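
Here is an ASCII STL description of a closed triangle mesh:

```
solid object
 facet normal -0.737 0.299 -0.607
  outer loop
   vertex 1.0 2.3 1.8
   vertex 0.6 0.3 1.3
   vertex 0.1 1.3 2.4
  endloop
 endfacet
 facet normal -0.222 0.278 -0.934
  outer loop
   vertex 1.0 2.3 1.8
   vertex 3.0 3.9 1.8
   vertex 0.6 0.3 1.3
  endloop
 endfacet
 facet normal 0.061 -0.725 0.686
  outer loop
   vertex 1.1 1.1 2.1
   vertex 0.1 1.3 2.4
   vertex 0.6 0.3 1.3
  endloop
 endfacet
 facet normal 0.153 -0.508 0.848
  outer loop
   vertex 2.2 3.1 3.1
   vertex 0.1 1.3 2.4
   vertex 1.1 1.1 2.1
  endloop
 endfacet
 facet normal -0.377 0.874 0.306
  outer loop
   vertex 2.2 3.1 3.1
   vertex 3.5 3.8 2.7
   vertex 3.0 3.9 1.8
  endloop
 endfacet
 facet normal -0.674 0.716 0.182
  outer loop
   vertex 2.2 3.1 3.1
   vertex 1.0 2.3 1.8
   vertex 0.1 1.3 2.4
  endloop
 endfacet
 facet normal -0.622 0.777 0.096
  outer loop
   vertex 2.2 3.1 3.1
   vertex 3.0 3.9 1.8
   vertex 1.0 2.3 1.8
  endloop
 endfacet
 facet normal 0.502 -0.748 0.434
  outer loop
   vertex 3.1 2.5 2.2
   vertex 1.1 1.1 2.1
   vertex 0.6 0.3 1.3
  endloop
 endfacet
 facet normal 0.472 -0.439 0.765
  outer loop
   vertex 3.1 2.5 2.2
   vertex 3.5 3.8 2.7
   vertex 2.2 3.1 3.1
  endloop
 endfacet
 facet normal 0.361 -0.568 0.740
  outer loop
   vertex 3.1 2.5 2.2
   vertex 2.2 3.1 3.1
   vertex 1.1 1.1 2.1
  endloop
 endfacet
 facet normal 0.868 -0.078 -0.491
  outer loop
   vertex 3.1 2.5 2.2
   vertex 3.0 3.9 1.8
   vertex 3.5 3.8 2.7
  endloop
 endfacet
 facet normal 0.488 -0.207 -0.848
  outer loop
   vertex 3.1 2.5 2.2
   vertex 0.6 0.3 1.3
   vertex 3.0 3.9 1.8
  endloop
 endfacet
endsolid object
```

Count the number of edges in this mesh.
18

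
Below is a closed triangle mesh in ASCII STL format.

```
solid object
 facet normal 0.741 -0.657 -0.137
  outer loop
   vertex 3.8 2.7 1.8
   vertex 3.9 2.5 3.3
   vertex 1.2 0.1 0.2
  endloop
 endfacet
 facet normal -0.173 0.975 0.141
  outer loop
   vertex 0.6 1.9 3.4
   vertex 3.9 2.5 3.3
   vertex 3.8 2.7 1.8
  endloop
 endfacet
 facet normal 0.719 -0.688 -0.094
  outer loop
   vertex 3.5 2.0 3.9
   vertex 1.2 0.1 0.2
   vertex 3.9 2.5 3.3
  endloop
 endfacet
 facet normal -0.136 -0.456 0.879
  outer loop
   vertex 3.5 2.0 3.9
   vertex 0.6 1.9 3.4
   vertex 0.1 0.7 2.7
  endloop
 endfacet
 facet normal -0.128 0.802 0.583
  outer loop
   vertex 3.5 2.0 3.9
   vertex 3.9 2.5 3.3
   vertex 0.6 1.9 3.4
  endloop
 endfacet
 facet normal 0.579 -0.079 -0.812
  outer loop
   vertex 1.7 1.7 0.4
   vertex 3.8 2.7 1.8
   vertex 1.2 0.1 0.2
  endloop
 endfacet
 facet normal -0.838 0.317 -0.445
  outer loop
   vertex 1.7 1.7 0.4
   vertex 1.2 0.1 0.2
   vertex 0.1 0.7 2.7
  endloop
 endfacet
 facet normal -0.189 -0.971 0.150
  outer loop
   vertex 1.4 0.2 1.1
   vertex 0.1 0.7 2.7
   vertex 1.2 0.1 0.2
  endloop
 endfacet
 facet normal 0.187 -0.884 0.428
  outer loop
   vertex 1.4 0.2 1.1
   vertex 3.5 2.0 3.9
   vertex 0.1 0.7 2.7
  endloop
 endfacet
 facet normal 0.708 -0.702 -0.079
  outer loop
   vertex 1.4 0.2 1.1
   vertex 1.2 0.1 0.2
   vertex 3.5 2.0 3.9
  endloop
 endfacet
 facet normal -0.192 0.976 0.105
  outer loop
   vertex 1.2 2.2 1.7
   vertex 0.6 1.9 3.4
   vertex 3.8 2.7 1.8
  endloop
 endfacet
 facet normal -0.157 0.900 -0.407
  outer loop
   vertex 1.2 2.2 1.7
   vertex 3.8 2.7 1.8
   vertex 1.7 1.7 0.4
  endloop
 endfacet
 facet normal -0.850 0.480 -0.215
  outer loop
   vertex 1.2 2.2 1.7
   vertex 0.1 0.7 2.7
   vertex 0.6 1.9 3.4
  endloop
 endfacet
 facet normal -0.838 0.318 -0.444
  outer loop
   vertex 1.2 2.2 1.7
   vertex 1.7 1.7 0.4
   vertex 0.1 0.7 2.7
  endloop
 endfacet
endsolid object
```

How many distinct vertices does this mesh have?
9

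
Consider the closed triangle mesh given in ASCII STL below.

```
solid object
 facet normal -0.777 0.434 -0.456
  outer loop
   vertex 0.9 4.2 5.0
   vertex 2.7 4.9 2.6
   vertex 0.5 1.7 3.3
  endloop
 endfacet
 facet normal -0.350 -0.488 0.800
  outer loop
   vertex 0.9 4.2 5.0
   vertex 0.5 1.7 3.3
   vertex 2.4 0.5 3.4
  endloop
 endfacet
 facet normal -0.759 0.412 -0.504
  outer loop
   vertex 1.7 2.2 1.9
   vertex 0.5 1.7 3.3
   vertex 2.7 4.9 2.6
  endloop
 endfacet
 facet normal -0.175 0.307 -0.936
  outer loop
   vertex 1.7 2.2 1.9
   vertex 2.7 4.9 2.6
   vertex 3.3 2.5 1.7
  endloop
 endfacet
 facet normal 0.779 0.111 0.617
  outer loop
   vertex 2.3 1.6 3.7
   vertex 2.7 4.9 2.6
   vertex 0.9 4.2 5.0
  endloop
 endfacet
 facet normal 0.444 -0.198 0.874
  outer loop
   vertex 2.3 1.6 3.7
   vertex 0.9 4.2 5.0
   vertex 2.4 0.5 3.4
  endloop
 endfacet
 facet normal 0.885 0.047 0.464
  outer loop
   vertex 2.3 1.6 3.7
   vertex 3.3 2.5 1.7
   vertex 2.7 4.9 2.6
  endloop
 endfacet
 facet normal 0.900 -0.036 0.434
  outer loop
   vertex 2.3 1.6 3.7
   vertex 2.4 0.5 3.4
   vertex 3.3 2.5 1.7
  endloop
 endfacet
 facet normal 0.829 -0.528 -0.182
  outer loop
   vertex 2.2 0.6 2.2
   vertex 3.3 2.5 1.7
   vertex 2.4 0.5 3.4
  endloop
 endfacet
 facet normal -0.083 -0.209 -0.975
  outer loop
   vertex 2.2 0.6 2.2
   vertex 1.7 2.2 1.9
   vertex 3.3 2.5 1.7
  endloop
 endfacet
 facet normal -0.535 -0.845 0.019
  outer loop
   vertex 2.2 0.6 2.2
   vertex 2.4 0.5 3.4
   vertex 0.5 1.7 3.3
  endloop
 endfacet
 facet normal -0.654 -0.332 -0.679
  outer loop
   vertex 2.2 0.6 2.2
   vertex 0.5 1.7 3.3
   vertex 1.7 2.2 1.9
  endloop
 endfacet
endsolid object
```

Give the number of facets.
12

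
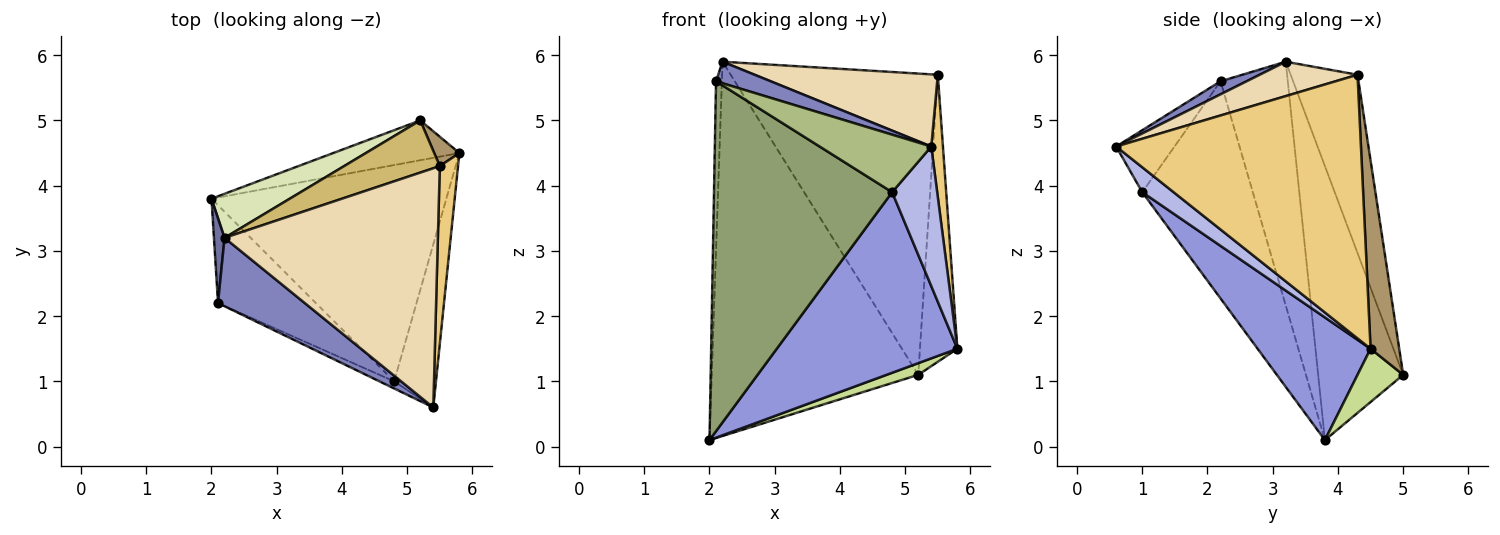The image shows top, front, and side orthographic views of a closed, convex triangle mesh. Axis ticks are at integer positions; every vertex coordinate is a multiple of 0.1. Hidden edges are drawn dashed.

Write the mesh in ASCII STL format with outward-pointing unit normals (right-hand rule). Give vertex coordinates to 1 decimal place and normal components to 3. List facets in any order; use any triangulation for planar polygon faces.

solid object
 facet normal -0.995 0.087 0.043
  outer loop
   vertex 2.1 2.2 5.6
   vertex 2.2 3.2 5.9
   vertex 2.0 3.8 0.1
  endloop
 endfacet
 facet normal 0.142 -0.297 0.944
  outer loop
   vertex 2.1 2.2 5.6
   vertex 5.4 0.6 4.6
   vertex 2.2 3.2 5.9
  endloop
 endfacet
 facet normal 0.372 -0.595 -0.713
  outer loop
   vertex 4.8 1.0 3.9
   vertex 2.0 3.8 0.1
   vertex 5.8 4.5 1.5
  endloop
 endfacet
 facet normal 0.412 -0.592 -0.692
  outer loop
   vertex 4.8 1.0 3.9
   vertex 5.8 4.5 1.5
   vertex 5.4 0.6 4.6
  endloop
 endfacet
 facet normal -0.513 -0.827 -0.231
  outer loop
   vertex 4.8 1.0 3.9
   vertex 2.1 2.2 5.6
   vertex 2.0 3.8 0.1
  endloop
 endfacet
 facet normal -0.460 -0.881 -0.109
  outer loop
   vertex 4.8 1.0 3.9
   vertex 5.4 0.6 4.6
   vertex 2.1 2.2 5.6
  endloop
 endfacet
 facet normal 0.376 -0.261 -0.889
  outer loop
   vertex 5.2 5.0 1.1
   vertex 5.8 4.5 1.5
   vertex 2.0 3.8 0.1
  endloop
 endfacet
 facet normal -0.379 0.919 0.108
  outer loop
   vertex 5.2 5.0 1.1
   vertex 2.0 3.8 0.1
   vertex 2.2 3.2 5.9
  endloop
 endfacet
 facet normal 0.606 0.792 0.081
  outer loop
   vertex 5.5 4.3 5.7
   vertex 5.8 4.5 1.5
   vertex 5.2 5.0 1.1
  endloop
 endfacet
 facet normal -0.303 0.939 0.163
  outer loop
   vertex 5.5 4.3 5.7
   vertex 5.2 5.0 1.1
   vertex 2.2 3.2 5.9
  endloop
 endfacet
 facet normal 0.996 -0.047 0.069
  outer loop
   vertex 5.5 4.3 5.7
   vertex 5.4 0.6 4.6
   vertex 5.8 4.5 1.5
  endloop
 endfacet
 facet normal 0.152 -0.285 0.946
  outer loop
   vertex 5.5 4.3 5.7
   vertex 2.2 3.2 5.9
   vertex 5.4 0.6 4.6
  endloop
 endfacet
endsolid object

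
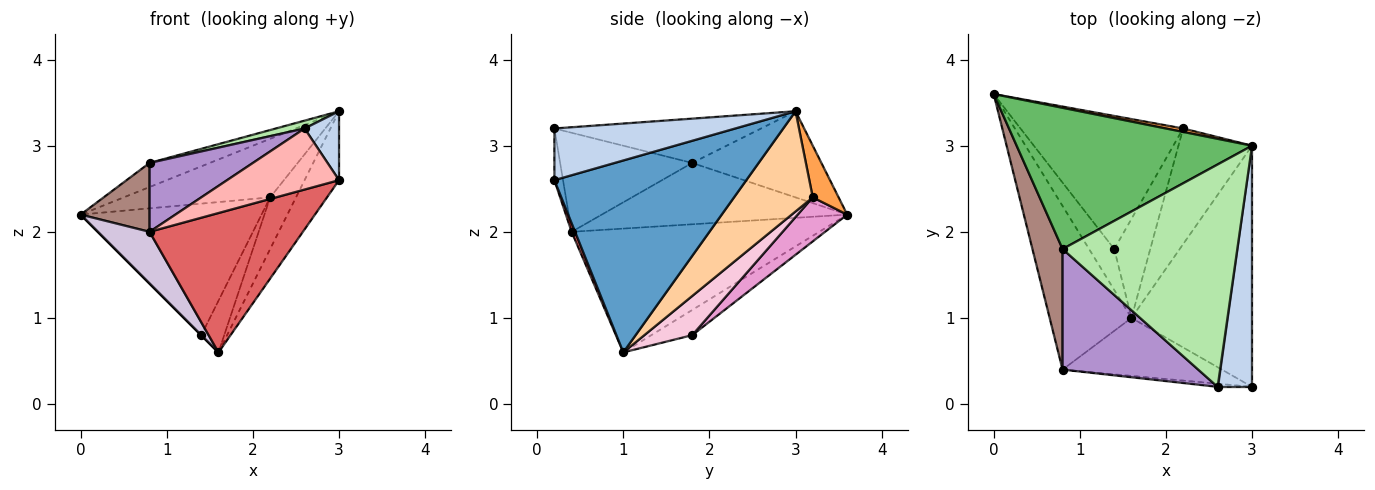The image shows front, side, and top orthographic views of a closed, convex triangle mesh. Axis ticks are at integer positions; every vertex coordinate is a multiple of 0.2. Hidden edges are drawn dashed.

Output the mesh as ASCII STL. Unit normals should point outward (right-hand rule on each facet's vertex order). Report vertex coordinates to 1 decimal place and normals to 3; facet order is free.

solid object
 facet normal 0.837 0.150 -0.526
  outer loop
   vertex 1.6 1.0 0.6
   vertex 3.0 3.0 3.4
   vertex 3.0 0.2 2.6
  endloop
 endfacet
 facet normal 0.822 -0.157 0.548
  outer loop
   vertex 2.6 0.2 3.2
   vertex 3.0 0.2 2.6
   vertex 3.0 3.0 3.4
  endloop
 endfacet
 facet normal 0.173 0.983 0.058
  outer loop
   vertex 2.2 3.2 2.4
   vertex 0.0 3.6 2.2
   vertex 3.0 3.0 3.4
  endloop
 endfacet
 facet normal 0.779 0.256 -0.572
  outer loop
   vertex 2.2 3.2 2.4
   vertex 3.0 3.0 3.4
   vertex 1.6 1.0 0.6
  endloop
 endfacet
 facet normal -0.339 0.158 0.927
  outer loop
   vertex 0.8 1.8 2.8
   vertex 3.0 3.0 3.4
   vertex 0.0 3.6 2.2
  endloop
 endfacet
 facet normal -0.246 -0.034 0.969
  outer loop
   vertex 0.8 1.8 2.8
   vertex 2.6 0.2 3.2
   vertex 3.0 3.0 3.4
  endloop
 endfacet
 facet normal 0.021 -0.923 -0.384
  outer loop
   vertex 0.8 0.4 2.0
   vertex 1.6 1.0 0.6
   vertex 3.0 0.2 2.6
  endloop
 endfacet
 facet normal -0.077 -0.996 -0.051
  outer loop
   vertex 0.8 0.4 2.0
   vertex 3.0 0.2 2.6
   vertex 2.6 0.2 3.2
  endloop
 endfacet
 facet normal -0.535 -0.419 0.733
  outer loop
   vertex 0.8 0.4 2.0
   vertex 2.6 0.2 3.2
   vertex 0.8 1.8 2.8
  endloop
 endfacet
 facet normal -0.822 -0.172 -0.543
  outer loop
   vertex 0.8 0.4 2.0
   vertex 0.0 3.6 2.2
   vertex 1.6 1.0 0.6
  endloop
 endfacet
 facet normal -0.870 -0.244 0.428
  outer loop
   vertex 0.8 0.4 2.0
   vertex 0.8 1.8 2.8
   vertex 0.0 3.6 2.2
  endloop
 endfacet
 facet normal -0.707 0.000 -0.707
  outer loop
   vertex 1.4 1.8 0.8
   vertex 1.6 1.0 0.6
   vertex 0.0 3.6 2.2
  endloop
 endfacet
 facet normal 0.189 0.690 -0.698
  outer loop
   vertex 1.4 1.8 0.8
   vertex 0.0 3.6 2.2
   vertex 2.2 3.2 2.4
  endloop
 endfacet
 facet normal 0.694 0.333 -0.638
  outer loop
   vertex 1.4 1.8 0.8
   vertex 2.2 3.2 2.4
   vertex 1.6 1.0 0.6
  endloop
 endfacet
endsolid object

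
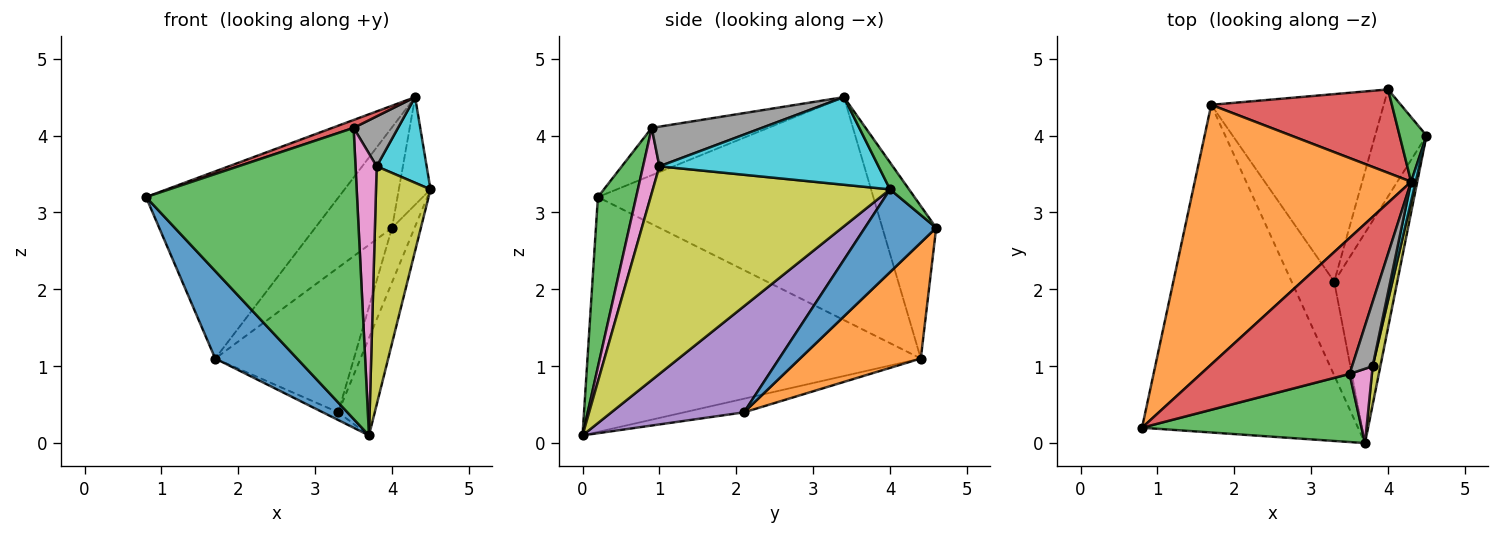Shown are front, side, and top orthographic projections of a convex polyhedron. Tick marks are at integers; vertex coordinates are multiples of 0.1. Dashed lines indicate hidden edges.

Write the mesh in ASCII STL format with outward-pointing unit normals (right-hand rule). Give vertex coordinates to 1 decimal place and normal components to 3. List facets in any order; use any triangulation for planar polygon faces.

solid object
 facet normal -0.724 -0.178 -0.666
  outer loop
   vertex 1.7 4.4 1.1
   vertex 3.7 0.0 0.1
   vertex 0.8 0.2 3.2
  endloop
 endfacet
 facet normal -0.641 0.449 0.622
  outer loop
   vertex 1.7 4.4 1.1
   vertex 0.8 0.2 3.2
   vertex 4.3 3.4 4.5
  endloop
 endfacet
 facet normal 0.174 -0.959 0.224
  outer loop
   vertex 3.5 0.9 4.1
   vertex 0.8 0.2 3.2
   vertex 3.7 0.0 0.1
  endloop
 endfacet
 facet normal -0.303 -0.055 0.951
  outer loop
   vertex 3.5 0.9 4.1
   vertex 4.3 3.4 4.5
   vertex 0.8 0.2 3.2
  endloop
 endfacet
 facet normal 0.837 0.230 -0.497
  outer loop
   vertex 3.3 2.1 0.4
   vertex 4.5 4.0 3.3
   vertex 3.7 0.0 0.1
  endloop
 endfacet
 facet normal -0.304 0.078 -0.950
  outer loop
   vertex 3.3 2.1 0.4
   vertex 3.7 0.0 0.1
   vertex 1.7 4.4 1.1
  endloop
 endfacet
 facet normal 0.599 -0.775 0.204
  outer loop
   vertex 3.8 1.0 3.6
   vertex 3.5 0.9 4.1
   vertex 3.7 0.0 0.1
  endloop
 endfacet
 facet normal 0.836 -0.337 0.434
  outer loop
   vertex 3.8 1.0 3.6
   vertex 4.3 3.4 4.5
   vertex 3.5 0.9 4.1
  endloop
 endfacet
 facet normal 0.974 -0.224 0.036
  outer loop
   vertex 3.8 1.0 3.6
   vertex 3.7 0.0 0.1
   vertex 4.5 4.0 3.3
  endloop
 endfacet
 facet normal 0.974 -0.222 0.051
  outer loop
   vertex 3.8 1.0 3.6
   vertex 4.5 4.0 3.3
   vertex 4.3 3.4 4.5
  endloop
 endfacet
 facet normal 0.821 0.259 -0.509
  outer loop
   vertex 4.0 4.6 2.8
   vertex 4.5 4.0 3.3
   vertex 3.3 2.1 0.4
  endloop
 endfacet
 facet normal 0.470 0.539 -0.699
  outer loop
   vertex 4.0 4.6 2.8
   vertex 3.3 2.1 0.4
   vertex 1.7 4.4 1.1
  endloop
 endfacet
 facet normal 0.457 0.762 0.457
  outer loop
   vertex 4.0 4.6 2.8
   vertex 4.3 3.4 4.5
   vertex 4.5 4.0 3.3
  endloop
 endfacet
 facet normal -0.474 0.678 0.562
  outer loop
   vertex 4.0 4.6 2.8
   vertex 1.7 4.4 1.1
   vertex 4.3 3.4 4.5
  endloop
 endfacet
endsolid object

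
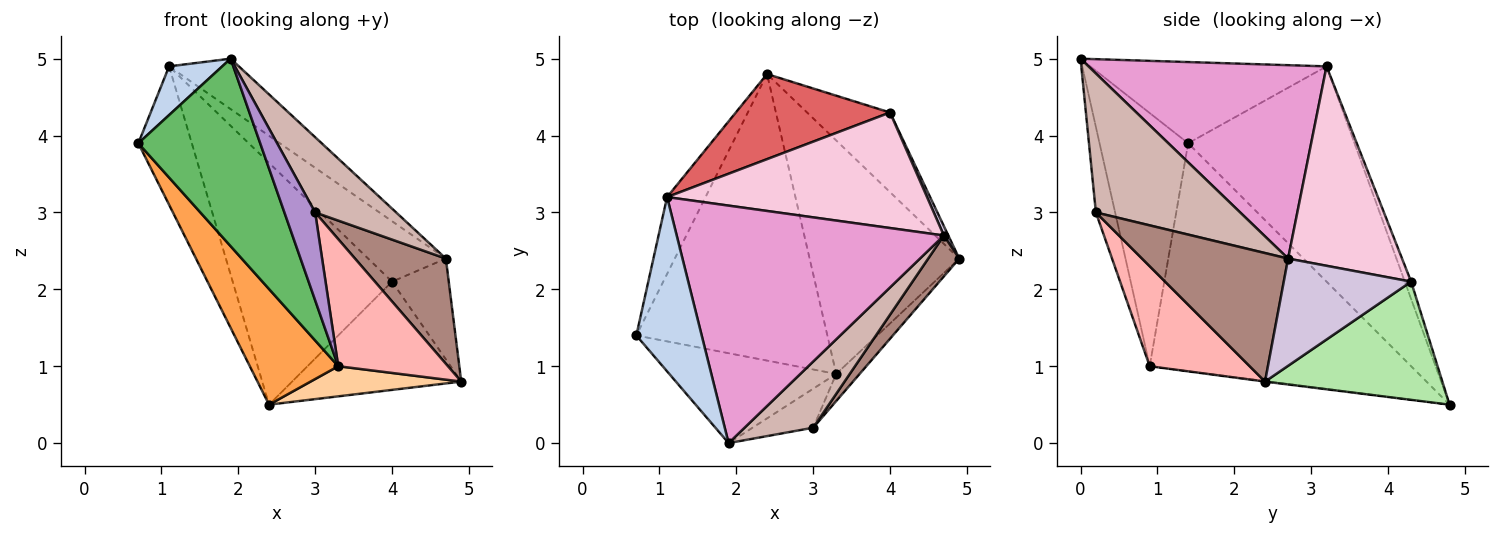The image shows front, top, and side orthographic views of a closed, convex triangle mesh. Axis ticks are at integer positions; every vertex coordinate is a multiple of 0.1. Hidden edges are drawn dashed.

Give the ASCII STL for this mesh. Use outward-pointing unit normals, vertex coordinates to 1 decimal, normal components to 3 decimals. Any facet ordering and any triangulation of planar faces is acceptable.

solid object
 facet normal -0.939 0.302 -0.168
  outer loop
   vertex 1.1 3.2 4.9
   vertex 2.4 4.8 0.5
   vertex 0.7 1.4 3.9
  endloop
 endfacet
 facet normal -0.767 -0.173 0.618
  outer loop
   vertex 1.1 3.2 4.9
   vertex 0.7 1.4 3.9
   vertex 1.9 0.0 5.0
  endloop
 endfacet
 facet normal -0.742 -0.251 -0.622
  outer loop
   vertex 3.3 0.9 1.0
   vertex 0.7 1.4 3.9
   vertex 2.4 4.8 0.5
  endloop
 endfacet
 facet normal -0.004 -0.128 -0.992
  outer loop
   vertex 3.3 0.9 1.0
   vertex 2.4 4.8 0.5
   vertex 4.9 2.4 0.8
  endloop
 endfacet
 facet normal -0.548 -0.754 -0.362
  outer loop
   vertex 3.3 0.9 1.0
   vertex 1.9 0.0 5.0
   vertex 0.7 1.4 3.9
  endloop
 endfacet
 facet normal 0.645 0.615 -0.453
  outer loop
   vertex 4.0 4.3 2.1
   vertex 4.9 2.4 0.8
   vertex 2.4 4.8 0.5
  endloop
 endfacet
 facet normal -0.037 0.943 0.332
  outer loop
   vertex 4.0 4.3 2.1
   vertex 2.4 4.8 0.5
   vertex 1.1 3.2 4.9
  endloop
 endfacet
 facet normal 0.665 -0.730 -0.156
  outer loop
   vertex 3.0 0.2 3.0
   vertex 3.3 0.9 1.0
   vertex 4.9 2.4 0.8
  endloop
 endfacet
 facet normal -0.496 -0.794 -0.352
  outer loop
   vertex 3.0 0.2 3.0
   vertex 1.9 0.0 5.0
   vertex 3.3 0.9 1.0
  endloop
 endfacet
 facet normal 0.913 0.406 0.038
  outer loop
   vertex 4.7 2.7 2.4
   vertex 4.9 2.4 0.8
   vertex 4.0 4.3 2.1
  endloop
 endfacet
 facet normal 0.832 -0.517 0.201
  outer loop
   vertex 4.7 2.7 2.4
   vertex 3.0 0.2 3.0
   vertex 4.9 2.4 0.8
  endloop
 endfacet
 facet normal 0.801 -0.450 0.396
  outer loop
   vertex 4.7 2.7 2.4
   vertex 1.9 0.0 5.0
   vertex 3.0 0.2 3.0
  endloop
 endfacet
 facet normal 0.578 0.169 0.798
  outer loop
   vertex 4.7 2.7 2.4
   vertex 1.1 3.2 4.9
   vertex 1.9 0.0 5.0
  endloop
 endfacet
 facet normal 0.562 0.383 0.733
  outer loop
   vertex 4.7 2.7 2.4
   vertex 4.0 4.3 2.1
   vertex 1.1 3.2 4.9
  endloop
 endfacet
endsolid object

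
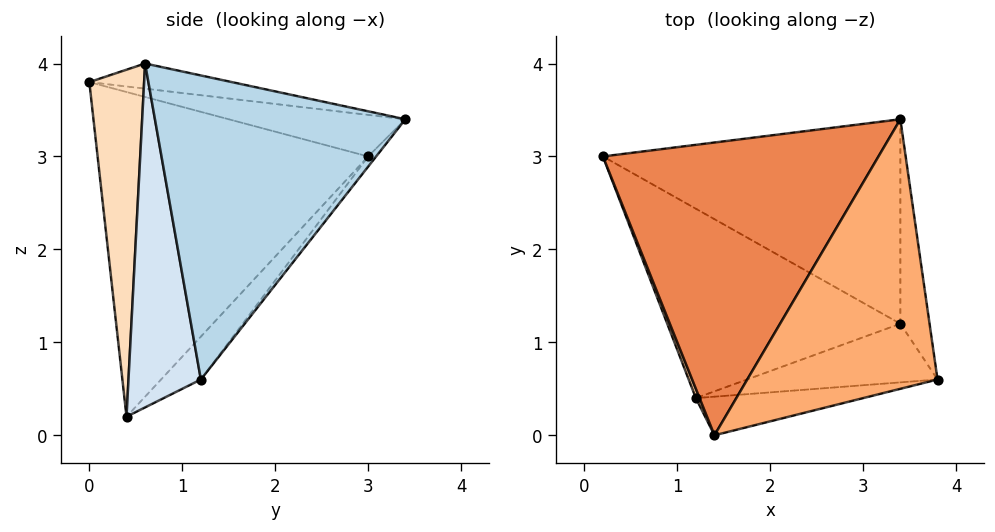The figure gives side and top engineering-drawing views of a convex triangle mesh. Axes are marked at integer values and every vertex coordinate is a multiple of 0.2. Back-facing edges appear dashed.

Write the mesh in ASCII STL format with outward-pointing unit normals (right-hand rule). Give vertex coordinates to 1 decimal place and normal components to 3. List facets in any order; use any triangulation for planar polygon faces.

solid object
 facet normal -0.021 0.786 -0.618
  outer loop
   vertex 3.4 1.2 0.6
   vertex 0.2 3.0 3.0
   vertex 3.4 3.4 3.4
  endloop
 endfacet
 facet normal -0.129 0.703 -0.699
  outer loop
   vertex 3.4 1.2 0.6
   vertex 1.2 0.4 0.2
   vertex 0.2 3.0 3.0
  endloop
 endfacet
 facet normal 0.988 0.121 -0.095
  outer loop
   vertex 3.4 1.2 0.6
   vertex 3.4 3.4 3.4
   vertex 3.8 0.6 4.0
  endloop
 endfacet
 facet normal 0.367 -0.908 -0.203
  outer loop
   vertex 3.4 1.2 0.6
   vertex 3.8 0.6 4.0
   vertex 1.2 0.4 0.2
  endloop
 endfacet
 facet normal -0.146 0.200 0.969
  outer loop
   vertex 1.4 0.0 3.8
   vertex 3.4 3.4 3.4
   vertex 0.2 3.0 3.0
  endloop
 endfacet
 facet normal -0.129 0.190 0.973
  outer loop
   vertex 1.4 0.0 3.8
   vertex 3.8 0.6 4.0
   vertex 3.4 3.4 3.4
  endloop
 endfacet
 facet normal -0.929 -0.369 0.011
  outer loop
   vertex 1.4 0.0 3.8
   vertex 0.2 3.0 3.0
   vertex 1.2 0.4 0.2
  endloop
 endfacet
 facet normal 0.250 -0.961 -0.121
  outer loop
   vertex 1.4 0.0 3.8
   vertex 1.2 0.4 0.2
   vertex 3.8 0.6 4.0
  endloop
 endfacet
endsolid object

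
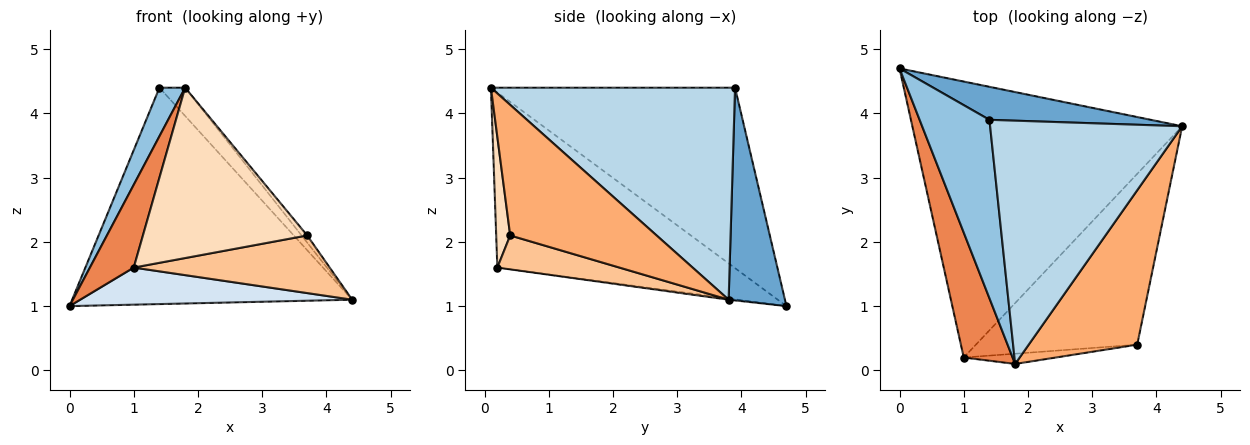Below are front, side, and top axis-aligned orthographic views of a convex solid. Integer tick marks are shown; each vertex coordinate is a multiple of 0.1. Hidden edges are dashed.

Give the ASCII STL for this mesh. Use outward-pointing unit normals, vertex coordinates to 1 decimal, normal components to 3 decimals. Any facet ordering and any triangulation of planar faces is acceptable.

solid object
 facet normal 0.195 0.970 0.148
  outer loop
   vertex 1.4 3.9 4.4
   vertex 4.4 3.8 1.1
   vertex 0.0 4.7 1.0
  endloop
 endfacet
 facet normal -0.928 -0.098 0.359
  outer loop
   vertex 1.4 3.9 4.4
   vertex 0.0 4.7 1.0
   vertex 1.8 0.1 4.4
  endloop
 endfacet
 facet normal 0.739 0.078 0.669
  outer loop
   vertex 1.4 3.9 4.4
   vertex 1.8 0.1 4.4
   vertex 4.4 3.8 1.1
  endloop
 endfacet
 facet normal -0.005 -0.133 -0.991
  outer loop
   vertex 1.0 0.2 1.6
   vertex 0.0 4.7 1.0
   vertex 4.4 3.8 1.1
  endloop
 endfacet
 facet normal -0.948 -0.175 0.265
  outer loop
   vertex 1.0 0.2 1.6
   vertex 1.8 0.1 4.4
   vertex 0.0 4.7 1.0
  endloop
 endfacet
 facet normal 0.769 0.030 0.639
  outer loop
   vertex 3.7 0.4 2.1
   vertex 4.4 3.8 1.1
   vertex 1.8 0.1 4.4
  endloop
 endfacet
 facet normal 0.195 -0.314 -0.929
  outer loop
   vertex 3.7 0.4 2.1
   vertex 1.0 0.2 1.6
   vertex 4.4 3.8 1.1
  endloop
 endfacet
 facet normal 0.085 -0.995 -0.060
  outer loop
   vertex 3.7 0.4 2.1
   vertex 1.8 0.1 4.4
   vertex 1.0 0.2 1.6
  endloop
 endfacet
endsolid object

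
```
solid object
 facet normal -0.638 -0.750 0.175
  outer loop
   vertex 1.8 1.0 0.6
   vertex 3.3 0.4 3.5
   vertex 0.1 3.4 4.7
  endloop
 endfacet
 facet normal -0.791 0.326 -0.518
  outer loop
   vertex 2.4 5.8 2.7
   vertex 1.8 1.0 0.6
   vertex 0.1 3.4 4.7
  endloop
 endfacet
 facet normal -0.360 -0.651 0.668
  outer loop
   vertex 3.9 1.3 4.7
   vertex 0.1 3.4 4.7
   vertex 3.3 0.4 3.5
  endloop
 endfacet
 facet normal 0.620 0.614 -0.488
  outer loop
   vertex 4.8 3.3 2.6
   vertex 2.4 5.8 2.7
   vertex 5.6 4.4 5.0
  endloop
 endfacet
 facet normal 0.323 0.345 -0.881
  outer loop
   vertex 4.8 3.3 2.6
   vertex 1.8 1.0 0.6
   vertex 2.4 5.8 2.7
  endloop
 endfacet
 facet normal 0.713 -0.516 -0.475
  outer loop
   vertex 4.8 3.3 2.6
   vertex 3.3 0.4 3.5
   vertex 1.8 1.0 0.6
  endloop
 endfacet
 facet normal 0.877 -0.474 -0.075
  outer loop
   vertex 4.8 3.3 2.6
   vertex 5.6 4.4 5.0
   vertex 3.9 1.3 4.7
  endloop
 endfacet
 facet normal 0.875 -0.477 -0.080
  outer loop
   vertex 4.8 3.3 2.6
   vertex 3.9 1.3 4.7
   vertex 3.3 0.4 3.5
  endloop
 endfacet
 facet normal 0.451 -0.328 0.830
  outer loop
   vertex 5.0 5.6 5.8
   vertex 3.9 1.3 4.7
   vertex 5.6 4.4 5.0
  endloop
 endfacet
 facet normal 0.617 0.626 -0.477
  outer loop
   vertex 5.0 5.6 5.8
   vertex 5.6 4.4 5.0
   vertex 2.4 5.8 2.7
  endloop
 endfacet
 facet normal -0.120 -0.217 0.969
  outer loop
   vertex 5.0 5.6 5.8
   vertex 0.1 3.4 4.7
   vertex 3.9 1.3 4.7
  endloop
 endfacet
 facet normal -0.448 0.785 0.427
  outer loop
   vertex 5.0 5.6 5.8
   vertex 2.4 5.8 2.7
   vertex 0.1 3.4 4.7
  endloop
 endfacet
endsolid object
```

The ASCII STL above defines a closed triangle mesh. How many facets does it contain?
12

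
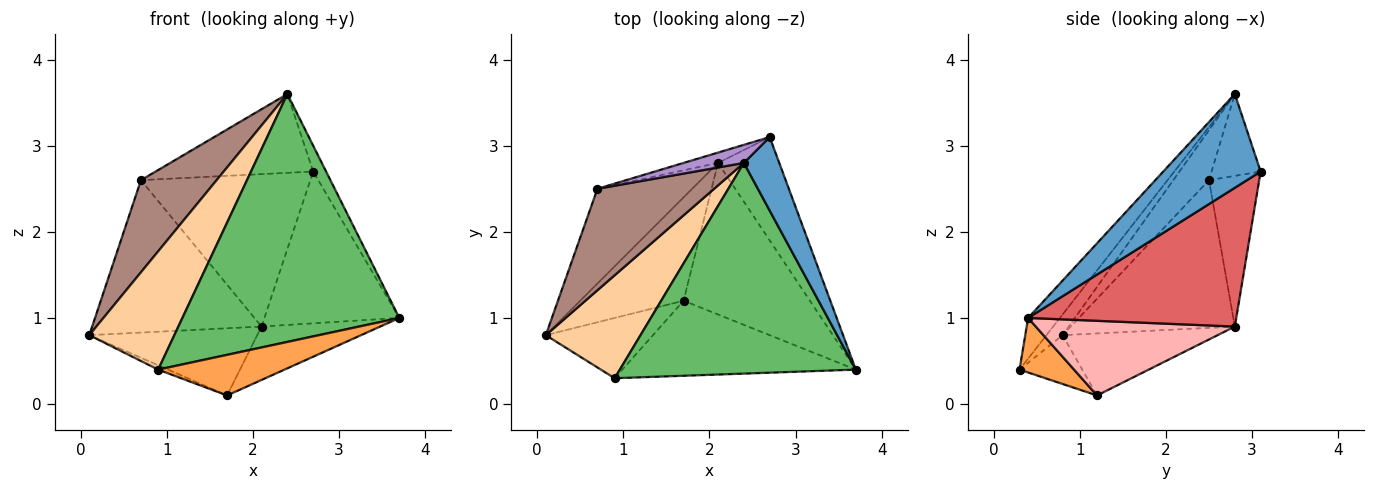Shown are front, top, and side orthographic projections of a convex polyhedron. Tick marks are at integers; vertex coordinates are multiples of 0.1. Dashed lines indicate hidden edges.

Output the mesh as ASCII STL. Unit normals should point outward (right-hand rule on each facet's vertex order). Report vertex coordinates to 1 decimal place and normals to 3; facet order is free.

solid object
 facet normal 0.928 0.123 0.351
  outer loop
   vertex 2.4 2.8 3.6
   vertex 3.7 0.4 1.0
   vertex 2.7 3.1 2.7
  endloop
 endfacet
 facet normal -0.414 0.065 -0.908
  outer loop
   vertex 0.9 0.3 0.4
   vertex 0.1 0.8 0.8
   vertex 1.7 1.2 0.1
  endloop
 endfacet
 facet normal 0.201 -0.466 -0.862
  outer loop
   vertex 0.9 0.3 0.4
   vertex 1.7 1.2 0.1
   vertex 3.7 0.4 1.0
  endloop
 endfacet
 facet normal -0.142 -0.747 0.650
  outer loop
   vertex 0.9 0.3 0.4
   vertex 2.4 2.8 3.6
   vertex 0.1 0.8 0.8
  endloop
 endfacet
 facet normal -0.111 -0.757 0.644
  outer loop
   vertex 0.9 0.3 0.4
   vertex 3.7 0.4 1.0
   vertex 2.4 2.8 3.6
  endloop
 endfacet
 facet normal -0.449 0.487 -0.749
  outer loop
   vertex 2.1 2.8 0.9
   vertex 1.7 1.2 0.1
   vertex 0.1 0.8 0.8
  endloop
 endfacet
 facet normal 0.787 0.510 -0.347
  outer loop
   vertex 2.1 2.8 0.9
   vertex 2.7 3.1 2.7
   vertex 3.7 0.4 1.0
  endloop
 endfacet
 facet normal 0.487 0.290 -0.824
  outer loop
   vertex 2.1 2.8 0.9
   vertex 3.7 0.4 1.0
   vertex 1.7 1.2 0.1
  endloop
 endfacet
 facet normal -0.290 0.933 0.214
  outer loop
   vertex 0.7 2.5 2.6
   vertex 2.4 2.8 3.6
   vertex 2.7 3.1 2.7
  endloop
 endfacet
 facet normal -0.284 0.957 -0.065
  outer loop
   vertex 0.7 2.5 2.6
   vertex 2.7 3.1 2.7
   vertex 2.1 2.8 0.9
  endloop
 endfacet
 facet normal -0.302 -0.641 0.706
  outer loop
   vertex 0.7 2.5 2.6
   vertex 0.1 0.8 0.8
   vertex 2.4 2.8 3.6
  endloop
 endfacet
 facet normal -0.635 0.656 -0.408
  outer loop
   vertex 0.7 2.5 2.6
   vertex 2.1 2.8 0.9
   vertex 0.1 0.8 0.8
  endloop
 endfacet
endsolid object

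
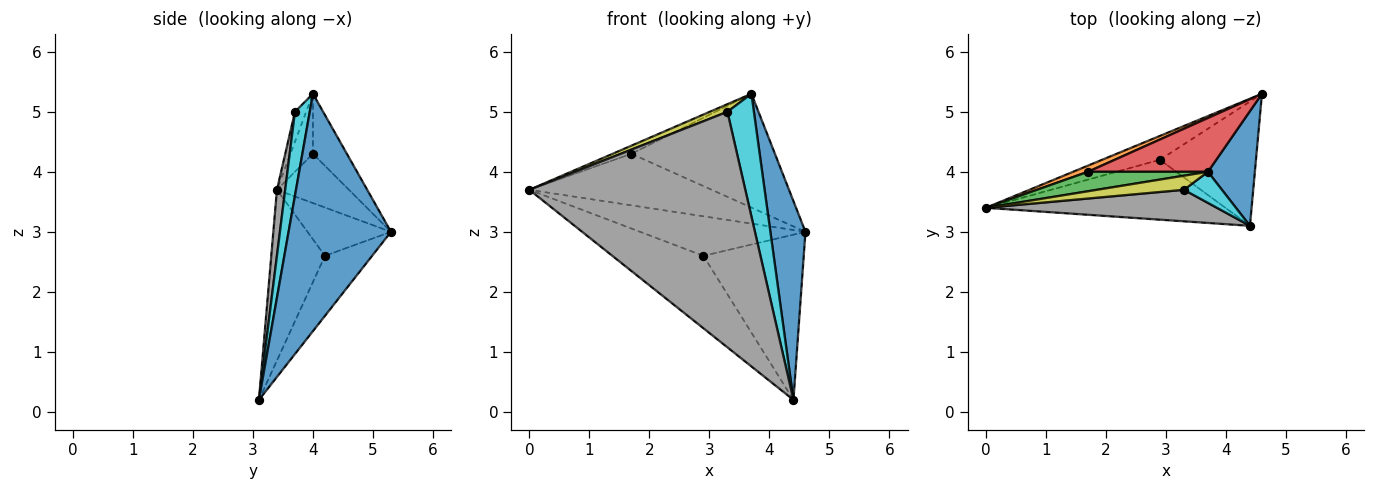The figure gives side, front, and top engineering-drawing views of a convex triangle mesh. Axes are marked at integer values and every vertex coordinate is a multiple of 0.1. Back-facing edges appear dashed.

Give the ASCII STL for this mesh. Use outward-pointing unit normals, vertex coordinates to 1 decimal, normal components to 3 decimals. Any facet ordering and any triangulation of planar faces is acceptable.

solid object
 facet normal 0.930 -0.319 0.184
  outer loop
   vertex 3.7 4.0 5.3
   vertex 4.4 3.1 0.2
   vertex 4.6 5.3 3.0
  endloop
 endfacet
 facet normal -0.365 0.924 0.110
  outer loop
   vertex 1.7 4.0 4.3
   vertex 4.6 5.3 3.0
   vertex 0.0 3.4 3.7
  endloop
 endfacet
 facet normal -0.419 0.349 0.838
  outer loop
   vertex 1.7 4.0 4.3
   vertex 0.0 3.4 3.7
   vertex 3.7 4.0 5.3
  endloop
 endfacet
 facet normal -0.209 0.884 0.418
  outer loop
   vertex 1.7 4.0 4.3
   vertex 3.7 4.0 5.3
   vertex 4.6 5.3 3.0
  endloop
 endfacet
 facet normal -0.397 0.786 -0.475
  outer loop
   vertex 2.9 4.2 2.6
   vertex 0.0 3.4 3.7
   vertex 4.6 5.3 3.0
  endloop
 endfacet
 facet normal -0.414 0.702 -0.580
  outer loop
   vertex 2.9 4.2 2.6
   vertex 4.4 3.1 0.2
   vertex 0.0 3.4 3.7
  endloop
 endfacet
 facet normal -0.352 0.748 -0.563
  outer loop
   vertex 2.9 4.2 2.6
   vertex 4.6 5.3 3.0
   vertex 4.4 3.1 0.2
  endloop
 endfacet
 facet normal 0.038 -0.990 0.132
  outer loop
   vertex 3.3 3.7 5.0
   vertex 0.0 3.4 3.7
   vertex 4.4 3.1 0.2
  endloop
 endfacet
 facet normal -0.290 -0.455 0.842
  outer loop
   vertex 3.3 3.7 5.0
   vertex 3.7 4.0 5.3
   vertex 0.0 3.4 3.7
  endloop
 endfacet
 facet normal 0.477 -0.852 0.216
  outer loop
   vertex 3.3 3.7 5.0
   vertex 4.4 3.1 0.2
   vertex 3.7 4.0 5.3
  endloop
 endfacet
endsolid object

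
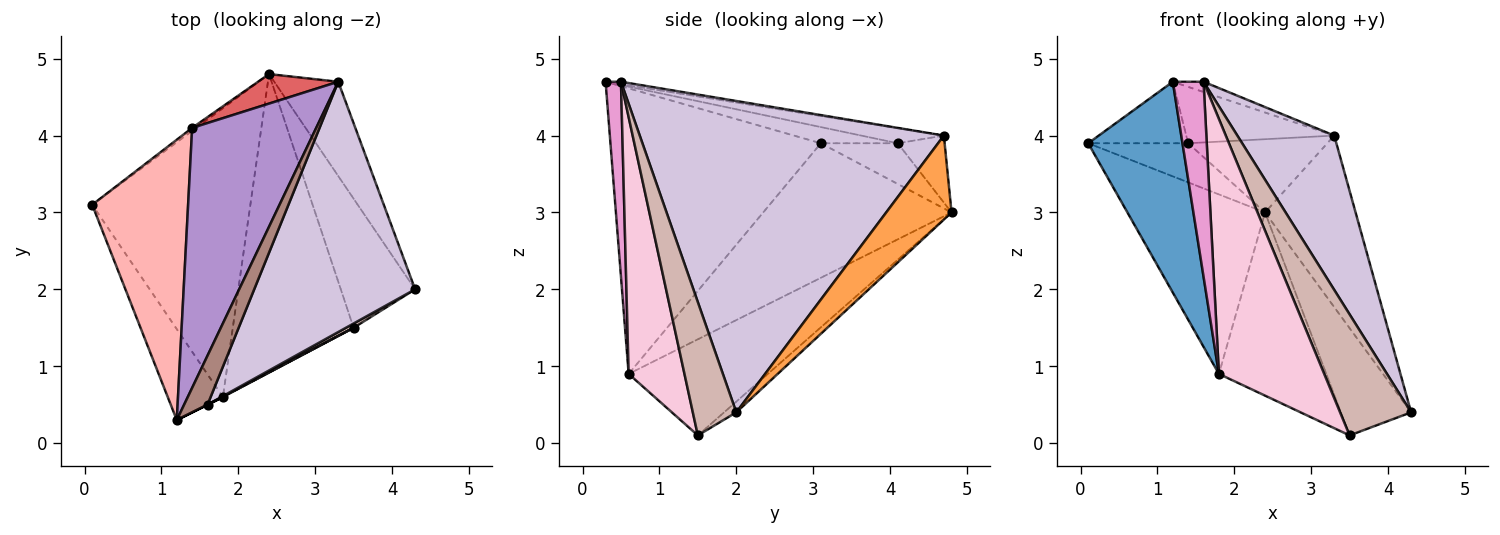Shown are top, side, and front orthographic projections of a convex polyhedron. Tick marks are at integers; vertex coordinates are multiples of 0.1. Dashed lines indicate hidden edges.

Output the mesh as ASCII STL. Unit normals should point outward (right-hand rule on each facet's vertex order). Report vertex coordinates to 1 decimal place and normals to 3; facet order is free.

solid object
 facet normal -0.899 -0.403 -0.174
  outer loop
   vertex 1.8 0.6 0.9
   vertex 1.2 0.3 4.7
   vertex 0.1 3.1 3.9
  endloop
 endfacet
 facet normal -0.586 0.428 -0.688
  outer loop
   vertex 1.8 0.6 0.9
   vertex 0.1 3.1 3.9
   vertex 2.4 4.8 3.0
  endloop
 endfacet
 facet normal 0.535 0.741 -0.407
  outer loop
   vertex 3.3 4.7 4.0
   vertex 4.3 2.0 0.4
   vertex 2.4 4.8 3.0
  endloop
 endfacet
 facet normal -0.110 0.635 -0.765
  outer loop
   vertex 3.5 1.5 0.1
   vertex 2.4 4.8 3.0
   vertex 4.3 2.0 0.4
  endloop
 endfacet
 facet normal -0.561 0.433 -0.705
  outer loop
   vertex 3.5 1.5 0.1
   vertex 1.8 0.6 0.9
   vertex 2.4 4.8 3.0
  endloop
 endfacet
 facet normal -0.609 0.791 -0.061
  outer loop
   vertex 1.4 4.1 3.9
   vertex 2.4 4.8 3.0
   vertex 0.1 3.1 3.9
  endloop
 endfacet
 facet normal -0.298 0.885 0.357
  outer loop
   vertex 1.4 4.1 3.9
   vertex 3.3 4.7 4.0
   vertex 2.4 4.8 3.0
  endloop
 endfacet
 facet normal -0.163 0.211 0.964
  outer loop
   vertex 1.4 4.1 3.9
   vertex 0.1 3.1 3.9
   vertex 1.2 0.3 4.7
  endloop
 endfacet
 facet normal -0.118 0.211 0.970
  outer loop
   vertex 1.4 4.1 3.9
   vertex 1.2 0.3 4.7
   vertex 3.3 4.7 4.0
  endloop
 endfacet
 facet normal 0.855 -0.272 0.442
  outer loop
   vertex 1.6 0.5 4.7
   vertex 4.3 2.0 0.4
   vertex 3.3 4.7 4.0
  endloop
 endfacet
 facet normal -0.102 0.203 0.974
  outer loop
   vertex 1.6 0.5 4.7
   vertex 3.3 4.7 4.0
   vertex 1.2 0.3 4.7
  endloop
 endfacet
 facet normal 0.522 -0.853 0.030
  outer loop
   vertex 1.6 0.5 4.7
   vertex 3.5 1.5 0.1
   vertex 4.3 2.0 0.4
  endloop
 endfacet
 facet normal 0.447 -0.894 0.000
  outer loop
   vertex 1.6 0.5 4.7
   vertex 1.2 0.3 4.7
   vertex 1.8 0.6 0.9
  endloop
 endfacet
 facet normal 0.468 -0.884 0.001
  outer loop
   vertex 1.6 0.5 4.7
   vertex 1.8 0.6 0.9
   vertex 3.5 1.5 0.1
  endloop
 endfacet
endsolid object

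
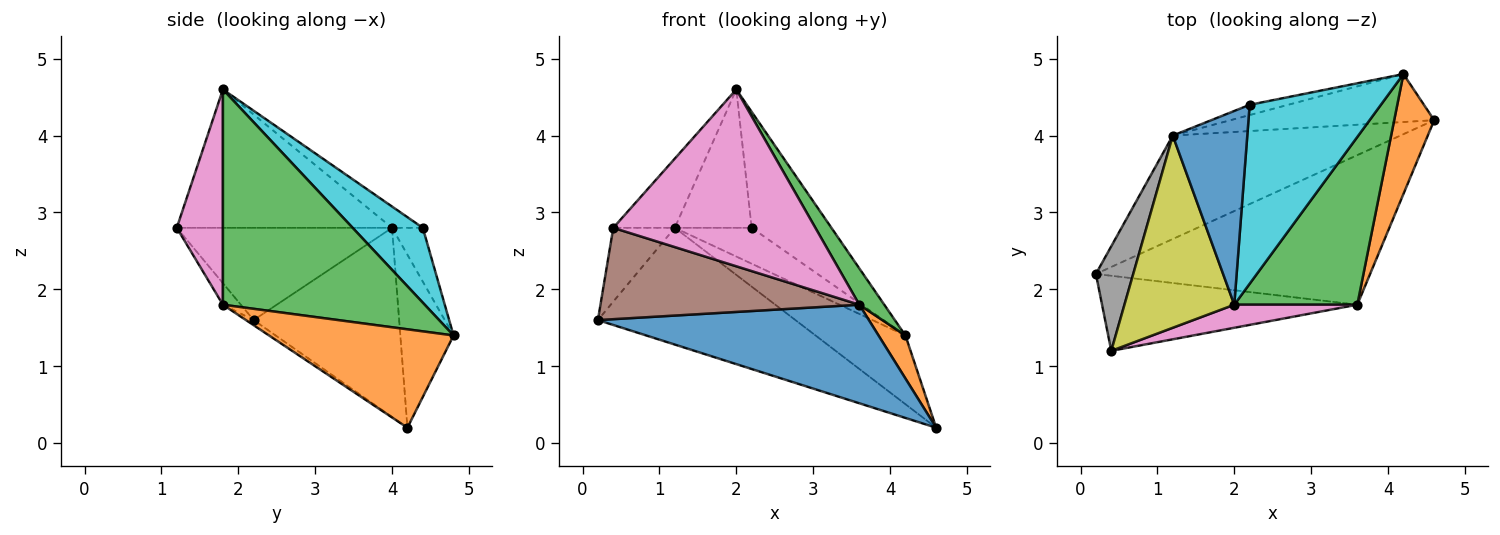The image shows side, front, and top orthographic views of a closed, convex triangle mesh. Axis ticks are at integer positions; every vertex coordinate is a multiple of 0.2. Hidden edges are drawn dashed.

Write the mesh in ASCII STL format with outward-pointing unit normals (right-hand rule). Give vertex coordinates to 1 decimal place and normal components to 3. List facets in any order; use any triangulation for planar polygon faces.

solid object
 facet normal -0.016 -0.550 -0.835
  outer loop
   vertex 3.6 1.8 1.8
   vertex 0.2 2.2 1.6
   vertex 4.6 4.2 0.2
  endloop
 endfacet
 facet normal 0.918 -0.134 0.373
  outer loop
   vertex 3.6 1.8 1.8
   vertex 4.6 4.2 0.2
   vertex 4.2 4.8 1.4
  endloop
 endfacet
 facet normal 0.863 -0.107 0.493
  outer loop
   vertex 3.6 1.8 1.8
   vertex 4.2 4.8 1.4
   vertex 2.0 1.8 4.6
  endloop
 endfacet
 facet normal -0.483 0.655 -0.581
  outer loop
   vertex 1.2 4.0 2.8
   vertex 4.6 4.2 0.2
   vertex 0.2 2.2 1.6
  endloop
 endfacet
 facet normal -0.437 0.738 -0.515
  outer loop
   vertex 1.2 4.0 2.8
   vertex 4.2 4.8 1.4
   vertex 4.6 4.2 0.2
  endloop
 endfacet
 facet normal -0.053 -0.771 -0.634
  outer loop
   vertex 0.4 1.2 2.8
   vertex 0.2 2.2 1.6
   vertex 3.6 1.8 1.8
  endloop
 endfacet
 facet normal 0.221 -0.967 0.126
  outer loop
   vertex 0.4 1.2 2.8
   vertex 3.6 1.8 1.8
   vertex 2.0 1.8 4.6
  endloop
 endfacet
 facet normal -0.896 0.256 0.363
  outer loop
   vertex 0.4 1.2 2.8
   vertex 1.2 4.0 2.8
   vertex 0.2 2.2 1.6
  endloop
 endfacet
 facet normal -0.764 0.218 0.607
  outer loop
   vertex 0.4 1.2 2.8
   vertex 2.0 1.8 4.6
   vertex 1.2 4.0 2.8
  endloop
 endfacet
 facet normal 0.432 0.491 0.757
  outer loop
   vertex 2.2 4.4 2.8
   vertex 2.0 1.8 4.6
   vertex 4.2 4.8 1.4
  endloop
 endfacet
 facet normal -0.226 0.566 0.793
  outer loop
   vertex 2.2 4.4 2.8
   vertex 1.2 4.0 2.8
   vertex 2.0 1.8 4.6
  endloop
 endfacet
 facet normal -0.359 0.897 -0.256
  outer loop
   vertex 2.2 4.4 2.8
   vertex 4.2 4.8 1.4
   vertex 1.2 4.0 2.8
  endloop
 endfacet
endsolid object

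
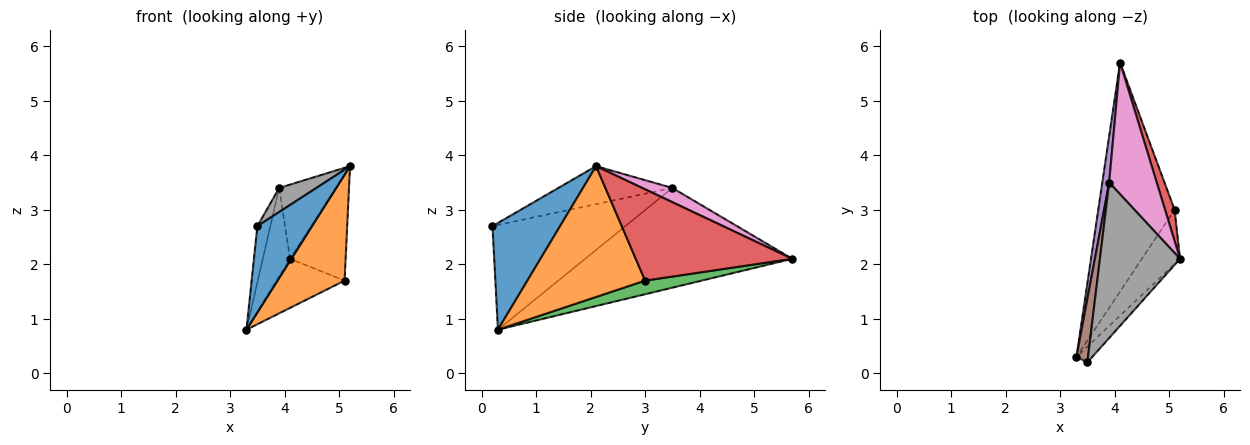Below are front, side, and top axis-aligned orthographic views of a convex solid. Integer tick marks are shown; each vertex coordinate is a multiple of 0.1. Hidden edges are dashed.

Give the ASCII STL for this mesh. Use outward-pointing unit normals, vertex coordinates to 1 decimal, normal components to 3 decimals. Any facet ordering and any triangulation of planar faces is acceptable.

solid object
 facet normal 0.772 -0.625 -0.114
  outer loop
   vertex 3.5 0.2 2.7
   vertex 3.3 0.3 0.8
   vertex 5.2 2.1 3.8
  endloop
 endfacet
 facet normal 0.842 -0.480 -0.246
  outer loop
   vertex 5.1 3.0 1.7
   vertex 5.2 2.1 3.8
   vertex 3.3 0.3 0.8
  endloop
 endfacet
 facet normal 0.172 0.206 -0.963
  outer loop
   vertex 5.1 3.0 1.7
   vertex 3.3 0.3 0.8
   vertex 4.1 5.7 2.1
  endloop
 endfacet
 facet normal 0.938 0.333 0.098
  outer loop
   vertex 5.1 3.0 1.7
   vertex 4.1 5.7 2.1
   vertex 5.2 2.1 3.8
  endloop
 endfacet
 facet normal -0.989 0.130 0.068
  outer loop
   vertex 3.9 3.5 3.4
   vertex 4.1 5.7 2.1
   vertex 3.3 0.3 0.8
  endloop
 endfacet
 facet normal -0.989 0.097 0.109
  outer loop
   vertex 3.9 3.5 3.4
   vertex 3.3 0.3 0.8
   vertex 3.5 0.2 2.7
  endloop
 endfacet
 facet normal 0.252 0.475 0.843
  outer loop
   vertex 3.9 3.5 3.4
   vertex 5.2 2.1 3.8
   vertex 4.1 5.7 2.1
  endloop
 endfacet
 facet normal -0.424 -0.138 0.895
  outer loop
   vertex 3.9 3.5 3.4
   vertex 3.5 0.2 2.7
   vertex 5.2 2.1 3.8
  endloop
 endfacet
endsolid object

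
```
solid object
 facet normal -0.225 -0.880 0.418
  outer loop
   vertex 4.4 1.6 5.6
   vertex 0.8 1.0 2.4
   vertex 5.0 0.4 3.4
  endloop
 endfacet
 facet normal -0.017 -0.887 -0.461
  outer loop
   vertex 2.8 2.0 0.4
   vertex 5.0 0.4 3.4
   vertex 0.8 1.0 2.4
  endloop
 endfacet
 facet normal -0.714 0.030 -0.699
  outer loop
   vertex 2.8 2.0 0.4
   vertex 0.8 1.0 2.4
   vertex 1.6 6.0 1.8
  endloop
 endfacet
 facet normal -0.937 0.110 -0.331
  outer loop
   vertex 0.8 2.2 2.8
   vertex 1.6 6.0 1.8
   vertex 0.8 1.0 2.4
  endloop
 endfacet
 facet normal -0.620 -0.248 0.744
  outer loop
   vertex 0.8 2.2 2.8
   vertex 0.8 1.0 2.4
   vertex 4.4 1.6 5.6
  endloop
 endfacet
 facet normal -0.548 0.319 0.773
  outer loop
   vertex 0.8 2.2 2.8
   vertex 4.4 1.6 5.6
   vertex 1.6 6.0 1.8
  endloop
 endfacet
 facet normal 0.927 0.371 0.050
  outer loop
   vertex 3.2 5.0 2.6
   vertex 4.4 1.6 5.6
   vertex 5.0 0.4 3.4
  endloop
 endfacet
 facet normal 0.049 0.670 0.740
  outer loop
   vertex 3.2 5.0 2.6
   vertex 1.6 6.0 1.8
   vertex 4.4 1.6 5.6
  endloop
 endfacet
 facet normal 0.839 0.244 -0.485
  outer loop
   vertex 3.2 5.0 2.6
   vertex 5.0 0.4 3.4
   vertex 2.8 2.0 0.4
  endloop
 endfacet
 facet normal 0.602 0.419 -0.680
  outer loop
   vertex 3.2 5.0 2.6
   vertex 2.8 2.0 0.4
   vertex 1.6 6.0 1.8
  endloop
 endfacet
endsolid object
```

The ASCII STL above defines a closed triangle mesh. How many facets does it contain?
10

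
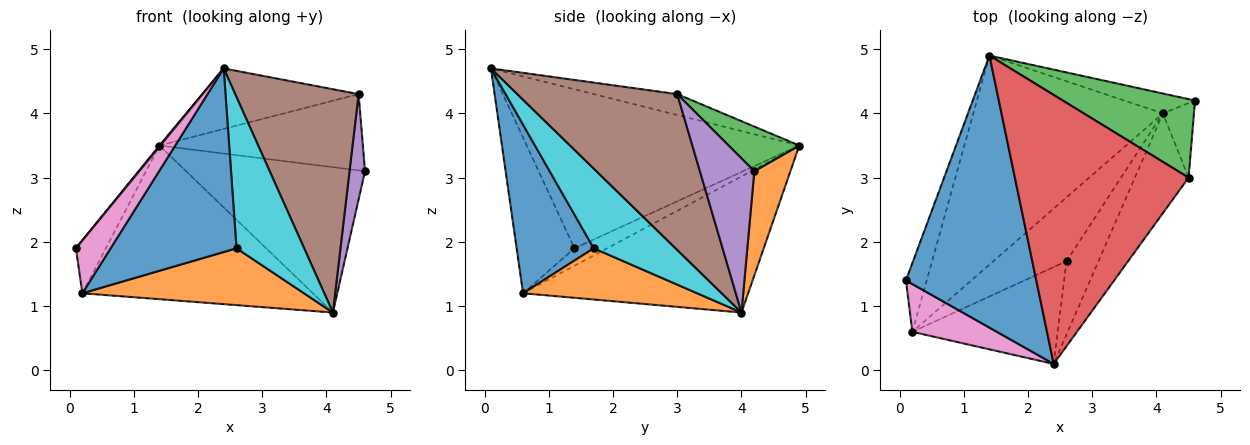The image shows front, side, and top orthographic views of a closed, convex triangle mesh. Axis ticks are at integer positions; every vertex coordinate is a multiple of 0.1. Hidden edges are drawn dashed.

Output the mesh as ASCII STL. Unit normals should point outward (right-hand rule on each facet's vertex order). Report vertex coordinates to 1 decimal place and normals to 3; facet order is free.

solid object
 facet normal -0.773 -0.003 0.634
  outer loop
   vertex 1.4 4.9 3.5
   vertex 0.1 1.4 1.9
   vertex 2.4 0.1 4.7
  endloop
 endfacet
 facet normal 0.196 0.972 -0.133
  outer loop
   vertex 4.1 4.0 0.9
   vertex 1.4 4.9 3.5
   vertex 4.6 4.2 3.1
  endloop
 endfacet
 facet normal 0.235 0.677 0.697
  outer loop
   vertex 4.5 3.0 4.3
   vertex 4.6 4.2 3.1
   vertex 1.4 4.9 3.5
  endloop
 endfacet
 facet normal -0.116 0.218 0.969
  outer loop
   vertex 4.5 3.0 4.3
   vertex 1.4 4.9 3.5
   vertex 2.4 0.1 4.7
  endloop
 endfacet
 facet normal 0.944 -0.269 -0.190
  outer loop
   vertex 4.5 3.0 4.3
   vertex 4.1 4.0 0.9
   vertex 4.6 4.2 3.1
  endloop
 endfacet
 facet normal 0.764 -0.589 -0.263
  outer loop
   vertex 4.5 3.0 4.3
   vertex 2.4 0.1 4.7
   vertex 4.1 4.0 0.9
  endloop
 endfacet
 facet normal -0.777 -0.466 0.422
  outer loop
   vertex 0.2 0.6 1.2
   vertex 2.4 0.1 4.7
   vertex 0.1 1.4 1.9
  endloop
 endfacet
 facet normal -0.555 0.507 -0.659
  outer loop
   vertex 0.2 0.6 1.2
   vertex 0.1 1.4 1.9
   vertex 1.4 4.9 3.5
  endloop
 endfacet
 facet normal -0.501 0.513 -0.697
  outer loop
   vertex 0.2 0.6 1.2
   vertex 1.4 4.9 3.5
   vertex 4.1 4.0 0.9
  endloop
 endfacet
 facet normal 0.736 -0.609 -0.295
  outer loop
   vertex 2.6 1.7 1.9
   vertex 4.1 4.0 0.9
   vertex 2.4 0.1 4.7
  endloop
 endfacet
 facet normal 0.476 -0.778 -0.410
  outer loop
   vertex 2.6 1.7 1.9
   vertex 2.4 0.1 4.7
   vertex 0.2 0.6 1.2
  endloop
 endfacet
 facet normal 0.463 -0.590 -0.662
  outer loop
   vertex 2.6 1.7 1.9
   vertex 0.2 0.6 1.2
   vertex 4.1 4.0 0.9
  endloop
 endfacet
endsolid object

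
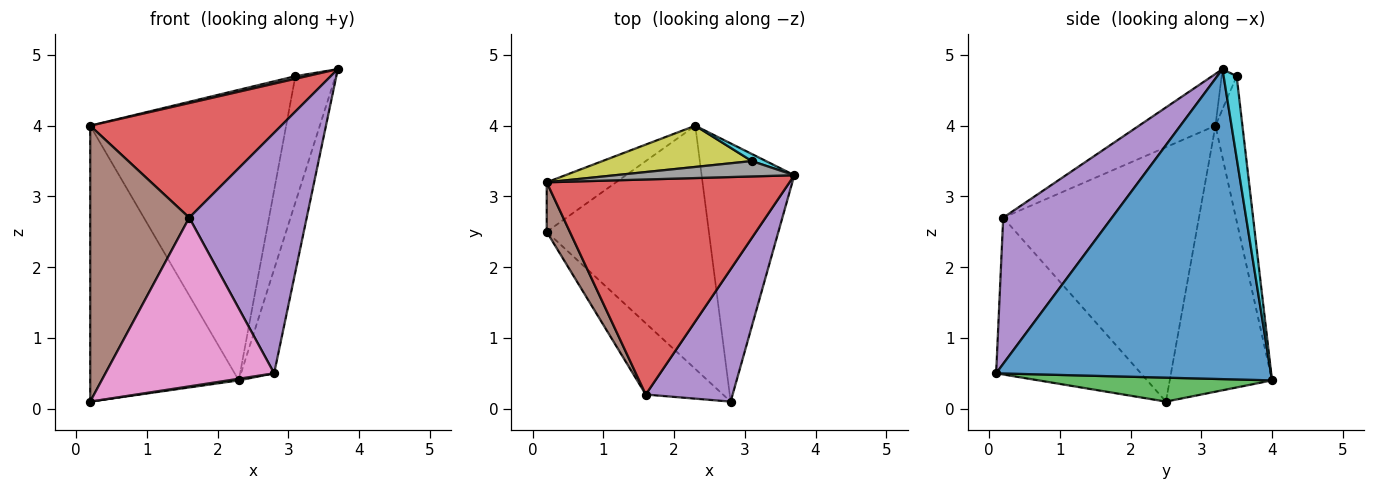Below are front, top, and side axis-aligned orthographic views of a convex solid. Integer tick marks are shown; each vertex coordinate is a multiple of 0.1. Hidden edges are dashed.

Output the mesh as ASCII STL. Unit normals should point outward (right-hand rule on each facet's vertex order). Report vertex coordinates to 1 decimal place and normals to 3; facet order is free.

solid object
 facet normal 0.952 0.115 -0.285
  outer loop
   vertex 2.3 4.0 0.4
   vertex 3.7 3.3 4.8
   vertex 2.8 0.1 0.5
  endloop
 endfacet
 facet normal -0.561 0.815 -0.146
  outer loop
   vertex 0.2 2.5 0.1
   vertex 0.2 3.2 4.0
   vertex 2.3 4.0 0.4
  endloop
 endfacet
 facet normal 0.146 -0.007 -0.989
  outer loop
   vertex 0.2 2.5 0.1
   vertex 2.3 4.0 0.4
   vertex 2.8 0.1 0.5
  endloop
 endfacet
 facet normal -0.185 -0.462 0.867
  outer loop
   vertex 1.6 0.2 2.7
   vertex 3.7 3.3 4.8
   vertex 0.2 3.2 4.0
  endloop
 endfacet
 facet normal 0.630 -0.680 0.375
  outer loop
   vertex 1.6 0.2 2.7
   vertex 2.8 0.1 0.5
   vertex 3.7 3.3 4.8
  endloop
 endfacet
 facet normal -0.889 -0.450 0.081
  outer loop
   vertex 1.6 0.2 2.7
   vertex 0.2 3.2 4.0
   vertex 0.2 2.5 0.1
  endloop
 endfacet
 facet normal -0.620 -0.723 -0.305
  outer loop
   vertex 1.6 0.2 2.7
   vertex 0.2 2.5 0.1
   vertex 2.8 0.1 0.5
  endloop
 endfacet
 facet normal -0.215 -0.165 0.963
  outer loop
   vertex 3.1 3.5 4.7
   vertex 0.2 3.2 4.0
   vertex 3.7 3.3 4.8
  endloop
 endfacet
 facet normal -0.135 0.981 0.139
  outer loop
   vertex 3.1 3.5 4.7
   vertex 2.3 4.0 0.4
   vertex 0.2 3.2 4.0
  endloop
 endfacet
 facet normal 0.308 0.950 0.053
  outer loop
   vertex 3.1 3.5 4.7
   vertex 3.7 3.3 4.8
   vertex 2.3 4.0 0.4
  endloop
 endfacet
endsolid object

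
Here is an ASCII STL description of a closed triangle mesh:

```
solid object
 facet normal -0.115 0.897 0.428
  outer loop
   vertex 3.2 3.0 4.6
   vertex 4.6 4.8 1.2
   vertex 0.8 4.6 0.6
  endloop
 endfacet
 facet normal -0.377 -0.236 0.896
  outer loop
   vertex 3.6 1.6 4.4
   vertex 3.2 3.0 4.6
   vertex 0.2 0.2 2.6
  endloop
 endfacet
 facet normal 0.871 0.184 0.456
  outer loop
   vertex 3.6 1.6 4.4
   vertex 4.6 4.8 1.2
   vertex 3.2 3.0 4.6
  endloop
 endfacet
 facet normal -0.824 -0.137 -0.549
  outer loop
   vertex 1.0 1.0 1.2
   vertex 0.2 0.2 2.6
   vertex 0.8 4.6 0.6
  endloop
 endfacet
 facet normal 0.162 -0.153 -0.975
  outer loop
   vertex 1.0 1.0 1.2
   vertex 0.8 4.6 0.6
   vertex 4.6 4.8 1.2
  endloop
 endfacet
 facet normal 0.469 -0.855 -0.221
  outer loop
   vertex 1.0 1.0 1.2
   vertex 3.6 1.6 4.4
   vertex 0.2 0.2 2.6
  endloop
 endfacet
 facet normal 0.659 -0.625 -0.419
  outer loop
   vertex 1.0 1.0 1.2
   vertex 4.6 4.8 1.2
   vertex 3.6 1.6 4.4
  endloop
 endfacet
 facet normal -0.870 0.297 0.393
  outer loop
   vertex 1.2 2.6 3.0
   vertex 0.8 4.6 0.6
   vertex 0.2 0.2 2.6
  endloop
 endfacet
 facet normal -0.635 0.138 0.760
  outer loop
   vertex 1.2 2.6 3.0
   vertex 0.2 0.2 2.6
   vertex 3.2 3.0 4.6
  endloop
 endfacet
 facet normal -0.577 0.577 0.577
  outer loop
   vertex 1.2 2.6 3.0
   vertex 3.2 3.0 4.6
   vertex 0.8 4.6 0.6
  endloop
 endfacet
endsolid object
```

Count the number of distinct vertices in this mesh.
7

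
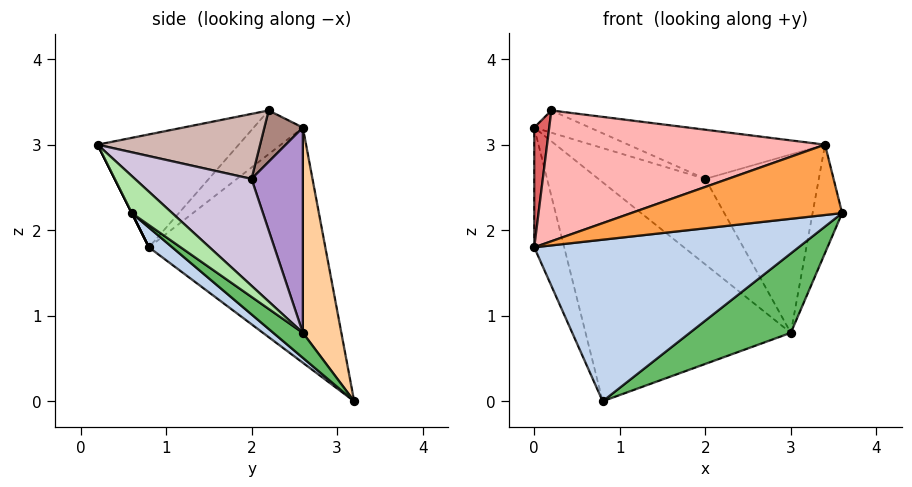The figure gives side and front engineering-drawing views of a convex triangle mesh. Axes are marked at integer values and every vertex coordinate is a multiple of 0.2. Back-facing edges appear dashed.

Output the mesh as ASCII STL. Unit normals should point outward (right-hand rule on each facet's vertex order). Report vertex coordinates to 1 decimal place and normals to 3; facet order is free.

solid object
 facet normal -0.964 0.164 -0.210
  outer loop
   vertex 0.0 0.8 1.8
   vertex 0.0 2.6 3.2
   vertex 0.8 3.2 0.0
  endloop
 endfacet
 facet normal 0.054 -0.611 -0.790
  outer loop
   vertex 0.0 0.8 1.8
   vertex 0.8 3.2 0.0
   vertex 3.6 0.6 2.2
  endloop
 endfacet
 facet normal 0.000 -0.894 -0.447
  outer loop
   vertex 0.0 0.8 1.8
   vertex 3.6 0.6 2.2
   vertex 3.4 0.2 3.0
  endloop
 endfacet
 facet normal 0.180 0.958 0.224
  outer loop
   vertex 3.0 2.6 0.8
   vertex 0.8 3.2 0.0
   vertex 0.0 2.6 3.2
  endloop
 endfacet
 facet normal 0.156 -0.535 -0.831
  outer loop
   vertex 3.0 2.6 0.8
   vertex 3.6 0.6 2.2
   vertex 0.8 3.2 0.0
  endloop
 endfacet
 facet normal 0.723 0.528 0.445
  outer loop
   vertex 3.0 2.6 0.8
   vertex 3.4 0.2 3.0
   vertex 3.6 0.6 2.2
  endloop
 endfacet
 facet normal -0.896 -0.273 0.351
  outer loop
   vertex 0.2 2.2 3.4
   vertex 0.0 2.6 3.2
   vertex 0.0 0.8 1.8
  endloop
 endfacet
 facet normal -0.347 -0.684 0.642
  outer loop
   vertex 0.2 2.2 3.4
   vertex 0.0 0.8 1.8
   vertex 3.4 0.2 3.0
  endloop
 endfacet
 facet normal 0.381 0.793 0.476
  outer loop
   vertex 2.0 2.0 2.6
   vertex 3.0 2.6 0.8
   vertex 0.0 2.6 3.2
  endloop
 endfacet
 facet normal 0.606 0.590 0.533
  outer loop
   vertex 2.0 2.0 2.6
   vertex 3.4 0.2 3.0
   vertex 3.0 2.6 0.8
  endloop
 endfacet
 facet normal 0.388 0.560 0.732
  outer loop
   vertex 2.0 2.0 2.6
   vertex 0.0 2.6 3.2
   vertex 0.2 2.2 3.4
  endloop
 endfacet
 facet normal 0.400 0.484 0.778
  outer loop
   vertex 2.0 2.0 2.6
   vertex 0.2 2.2 3.4
   vertex 3.4 0.2 3.0
  endloop
 endfacet
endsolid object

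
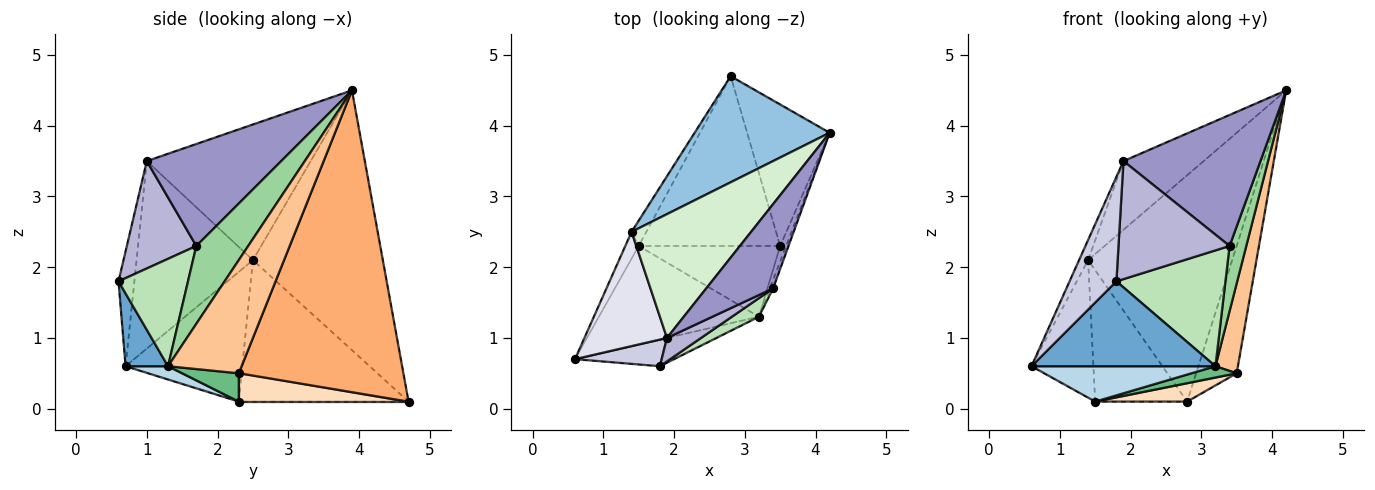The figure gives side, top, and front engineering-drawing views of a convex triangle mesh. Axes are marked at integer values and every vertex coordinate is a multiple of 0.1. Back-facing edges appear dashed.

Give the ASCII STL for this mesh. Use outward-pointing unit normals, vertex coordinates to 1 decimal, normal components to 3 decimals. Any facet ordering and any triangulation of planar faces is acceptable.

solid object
 facet normal 0.215 -0.932 -0.293
  outer loop
   vertex 3.2 1.3 0.6
   vertex 1.8 0.6 1.8
   vertex 0.6 0.7 0.6
  endloop
 endfacet
 facet normal -0.632 0.701 0.329
  outer loop
   vertex 1.4 2.5 2.1
   vertex 4.2 3.9 4.5
   vertex 2.8 4.7 0.1
  endloop
 endfacet
 facet normal 0.078 -0.337 -0.938
  outer loop
   vertex 1.5 2.3 0.1
   vertex 3.2 1.3 0.6
   vertex 0.6 0.7 0.6
  endloop
 endfacet
 facet normal -0.880 0.467 -0.091
  outer loop
   vertex 1.5 2.3 0.1
   vertex 0.6 0.7 0.6
   vertex 1.4 2.5 2.1
  endloop
 endfacet
 facet normal -0.876 0.474 -0.091
  outer loop
   vertex 1.5 2.3 0.1
   vertex 1.4 2.5 2.1
   vertex 2.8 4.7 0.1
  endloop
 endfacet
 facet normal 0.939 0.231 -0.257
  outer loop
   vertex 3.5 2.3 0.5
   vertex 2.8 4.7 0.1
   vertex 4.2 3.9 4.5
  endloop
 endfacet
 facet normal 0.955 -0.292 -0.051
  outer loop
   vertex 3.5 2.3 0.5
   vertex 4.2 3.9 4.5
   vertex 3.2 1.3 0.6
  endloop
 endfacet
 facet normal 0.195 -0.106 -0.975
  outer loop
   vertex 3.5 2.3 0.5
   vertex 1.5 2.3 0.1
   vertex 2.8 4.7 0.1
  endloop
 endfacet
 facet normal 0.194 -0.155 -0.969
  outer loop
   vertex 3.5 2.3 0.5
   vertex 3.2 1.3 0.6
   vertex 1.5 2.3 0.1
  endloop
 endfacet
 facet normal 0.951 -0.306 -0.040
  outer loop
   vertex 3.4 1.7 2.3
   vertex 3.2 1.3 0.6
   vertex 4.2 3.9 4.5
  endloop
 endfacet
 facet normal 0.533 -0.836 0.134
  outer loop
   vertex 3.4 1.7 2.3
   vertex 1.8 0.6 1.8
   vertex 3.2 1.3 0.6
  endloop
 endfacet
 facet normal -0.704 0.345 0.621
  outer loop
   vertex 1.9 1.0 3.5
   vertex 4.2 3.9 4.5
   vertex 1.4 2.5 2.1
  endloop
 endfacet
 facet normal 0.637 -0.649 0.417
  outer loop
   vertex 1.9 1.0 3.5
   vertex 3.4 1.7 2.3
   vertex 4.2 3.9 4.5
  endloop
 endfacet
 facet normal 0.523 -0.836 0.166
  outer loop
   vertex 1.9 1.0 3.5
   vertex 1.8 0.6 1.8
   vertex 3.4 1.7 2.3
  endloop
 endfacet
 facet normal -0.312 -0.921 0.235
  outer loop
   vertex 1.9 1.0 3.5
   vertex 0.6 0.7 0.6
   vertex 1.8 0.6 1.8
  endloop
 endfacet
 facet normal -0.913 0.071 0.402
  outer loop
   vertex 1.9 1.0 3.5
   vertex 1.4 2.5 2.1
   vertex 0.6 0.7 0.6
  endloop
 endfacet
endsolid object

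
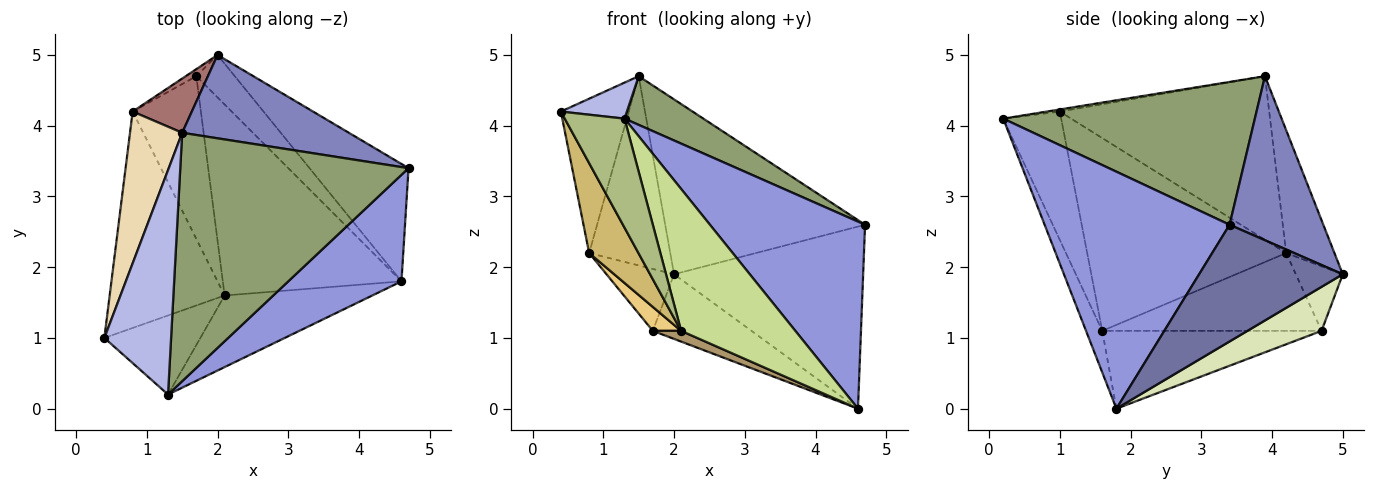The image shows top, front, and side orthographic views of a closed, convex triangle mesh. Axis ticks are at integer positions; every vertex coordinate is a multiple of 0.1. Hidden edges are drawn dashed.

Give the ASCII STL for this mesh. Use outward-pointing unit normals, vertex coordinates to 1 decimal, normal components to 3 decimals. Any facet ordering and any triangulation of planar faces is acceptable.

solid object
 facet normal 0.538 0.708 -0.457
  outer loop
   vertex 4.6 1.8 0.0
   vertex 2.0 5.0 1.9
   vertex 4.7 3.4 2.6
  endloop
 endfacet
 facet normal 0.390 0.831 0.396
  outer loop
   vertex 1.5 3.9 4.7
   vertex 4.7 3.4 2.6
   vertex 2.0 5.0 1.9
  endloop
 endfacet
 facet normal 0.720 -0.603 0.344
  outer loop
   vertex 1.3 0.2 4.1
   vertex 4.6 1.8 0.0
   vertex 4.7 3.4 2.6
  endloop
 endfacet
 facet normal -0.031 -0.158 0.987
  outer loop
   vertex 1.3 0.2 4.1
   vertex 1.5 3.9 4.7
   vertex 0.4 1.0 4.2
  endloop
 endfacet
 facet normal 0.523 -0.164 0.836
  outer loop
   vertex 1.3 0.2 4.1
   vertex 4.7 3.4 2.6
   vertex 1.5 3.9 4.7
  endloop
 endfacet
 facet normal -0.617 -0.637 -0.462
  outer loop
   vertex 2.1 1.6 1.1
   vertex 1.3 0.2 4.1
   vertex 0.4 1.0 4.2
  endloop
 endfacet
 facet normal -0.126 -0.886 -0.447
  outer loop
   vertex 2.1 1.6 1.1
   vertex 4.6 1.8 0.0
   vertex 1.3 0.2 4.1
  endloop
 endfacet
 facet normal 0.532 0.708 -0.465
  outer loop
   vertex 1.7 4.7 1.1
   vertex 2.0 5.0 1.9
   vertex 4.6 1.8 0.0
  endloop
 endfacet
 facet normal -0.399 -0.051 -0.916
  outer loop
   vertex 1.7 4.7 1.1
   vertex 4.6 1.8 0.0
   vertex 2.1 1.6 1.1
  endloop
 endfacet
 facet normal -0.840 -0.208 -0.501
  outer loop
   vertex 0.8 4.2 2.2
   vertex 2.1 1.6 1.1
   vertex 0.4 1.0 4.2
  endloop
 endfacet
 facet normal -0.748 -0.097 -0.656
  outer loop
   vertex 0.8 4.2 2.2
   vertex 1.7 4.7 1.1
   vertex 2.1 1.6 1.1
  endloop
 endfacet
 facet normal -0.910 0.295 0.290
  outer loop
   vertex 0.8 4.2 2.2
   vertex 0.4 1.0 4.2
   vertex 1.5 3.9 4.7
  endloop
 endfacet
 facet normal -0.497 0.834 0.239
  outer loop
   vertex 0.8 4.2 2.2
   vertex 1.5 3.9 4.7
   vertex 2.0 5.0 1.9
  endloop
 endfacet
 facet normal -0.568 0.817 -0.093
  outer loop
   vertex 0.8 4.2 2.2
   vertex 2.0 5.0 1.9
   vertex 1.7 4.7 1.1
  endloop
 endfacet
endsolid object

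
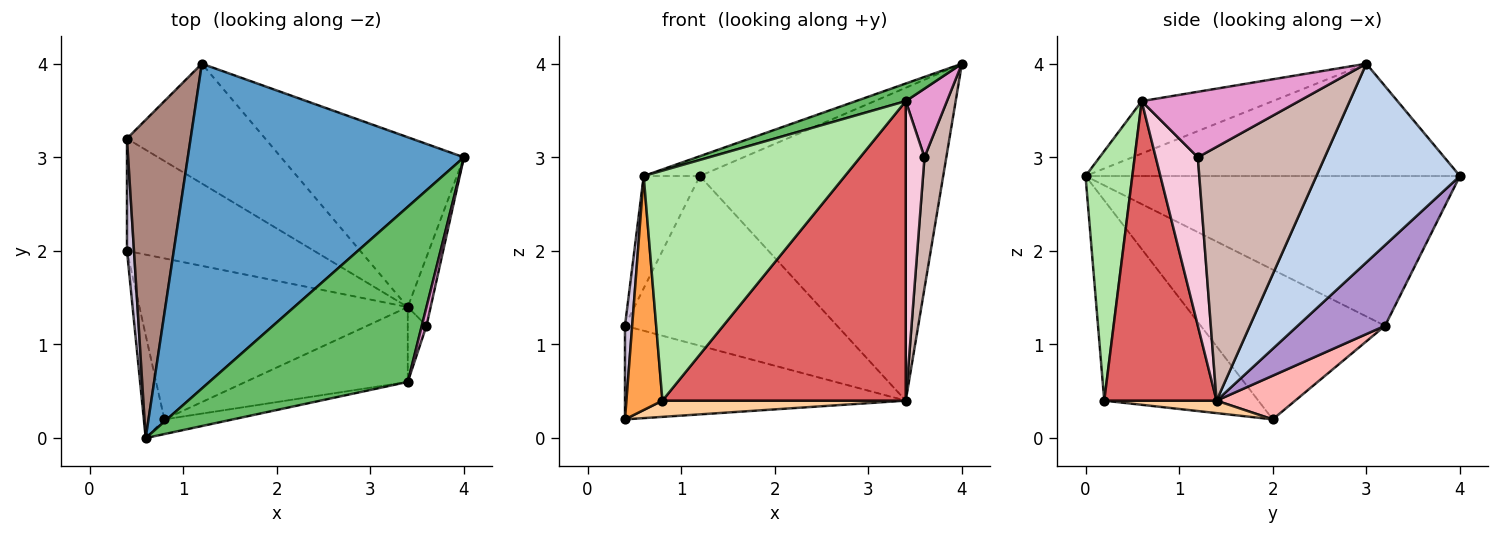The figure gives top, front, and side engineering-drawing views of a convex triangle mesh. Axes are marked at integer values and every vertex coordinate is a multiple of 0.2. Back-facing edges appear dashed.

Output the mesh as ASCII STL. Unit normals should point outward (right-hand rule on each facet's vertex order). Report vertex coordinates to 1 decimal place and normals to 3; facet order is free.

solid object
 facet normal -0.376 0.056 0.925
  outer loop
   vertex 1.2 4.0 2.8
   vertex 0.6 0.0 2.8
   vertex 4.0 3.0 4.0
  endloop
 endfacet
 facet normal 0.460 0.780 -0.424
  outer loop
   vertex 3.4 1.4 0.4
   vertex 1.2 4.0 2.8
   vertex 4.0 3.0 4.0
  endloop
 endfacet
 facet normal -0.969 -0.226 -0.100
  outer loop
   vertex 0.8 0.2 0.4
   vertex 0.6 0.0 2.8
   vertex 0.4 2.0 0.2
  endloop
 endfacet
 facet normal 0.046 -0.100 -0.994
  outer loop
   vertex 0.8 0.2 0.4
   vertex 0.4 2.0 0.2
   vertex 3.4 1.4 0.4
  endloop
 endfacet
 facet normal -0.254 -0.097 0.962
  outer loop
   vertex 3.4 0.6 3.6
   vertex 4.0 3.0 4.0
   vertex 0.6 0.0 2.8
  endloop
 endfacet
 facet normal 0.226 -0.972 -0.062
  outer loop
   vertex 3.4 0.6 3.6
   vertex 0.6 0.0 2.8
   vertex 0.8 0.2 0.4
  endloop
 endfacet
 facet normal 0.409 -0.885 -0.221
  outer loop
   vertex 3.4 0.6 3.6
   vertex 0.8 0.2 0.4
   vertex 3.4 1.4 0.4
  endloop
 endfacet
 facet normal 0.176 0.630 -0.756
  outer loop
   vertex 0.4 3.2 1.2
   vertex 3.4 1.4 0.4
   vertex 0.4 2.0 0.2
  endloop
 endfacet
 facet normal 0.319 0.774 -0.547
  outer loop
   vertex 0.4 3.2 1.2
   vertex 1.2 4.0 2.8
   vertex 3.4 1.4 0.4
  endloop
 endfacet
 facet normal -0.998 -0.039 0.047
  outer loop
   vertex 0.4 3.2 1.2
   vertex 0.4 2.0 0.2
   vertex 0.6 0.0 2.8
  endloop
 endfacet
 facet normal -0.912 0.137 0.387
  outer loop
   vertex 0.4 3.2 1.2
   vertex 0.6 0.0 2.8
   vertex 1.2 4.0 2.8
  endloop
 endfacet
 facet normal 0.982 -0.169 -0.089
  outer loop
   vertex 3.6 1.2 3.0
   vertex 3.4 1.4 0.4
   vertex 4.0 3.0 4.0
  endloop
 endfacet
 facet normal 0.965 -0.253 0.069
  outer loop
   vertex 3.6 1.2 3.0
   vertex 4.0 3.0 4.0
   vertex 3.4 0.6 3.6
  endloop
 endfacet
 facet normal 0.909 -0.404 -0.101
  outer loop
   vertex 3.6 1.2 3.0
   vertex 3.4 0.6 3.6
   vertex 3.4 1.4 0.4
  endloop
 endfacet
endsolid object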